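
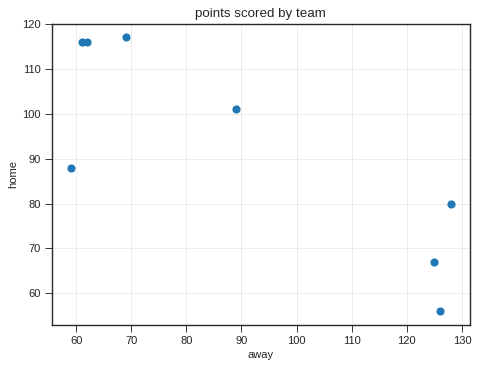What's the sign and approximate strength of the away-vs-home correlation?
Points are negatively correlated; strong (|r| ≈ 0.8).

negative, strong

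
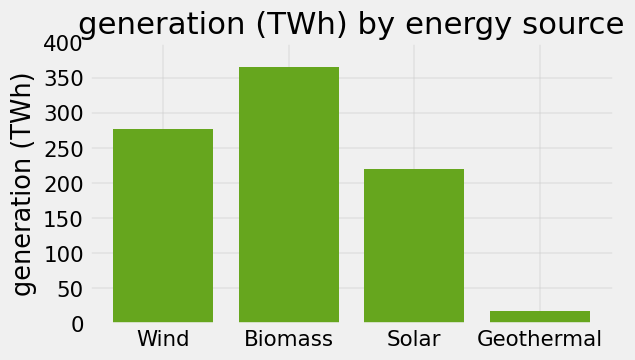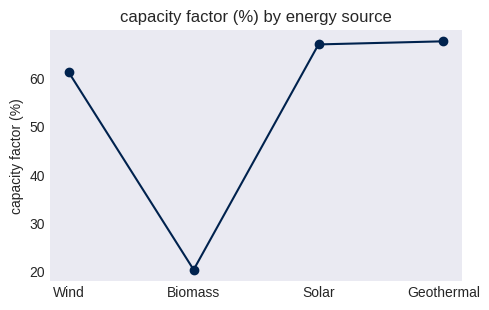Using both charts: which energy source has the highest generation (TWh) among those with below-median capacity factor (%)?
Biomass

Chart 2 median capacity factor (%) ≈ 60; below-median energy sources: Wind, Biomass. Among those, Biomass has the highest generation (TWh) (≈ 350).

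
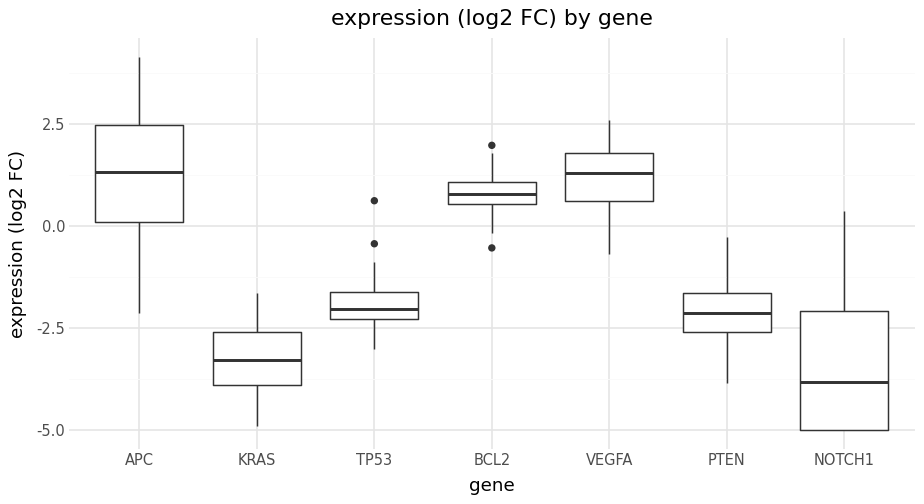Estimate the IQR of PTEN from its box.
Q3 ≈ -1.5, Q1 ≈ -2.5; IQR ≈ 1.0.

≈ 1.0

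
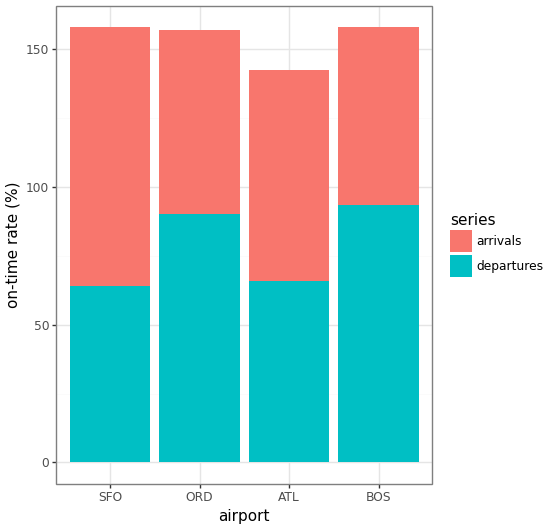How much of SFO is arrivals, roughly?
arrivals top ≈ 160, bottom ≈ 60; segment ≈ 100.

≈ 100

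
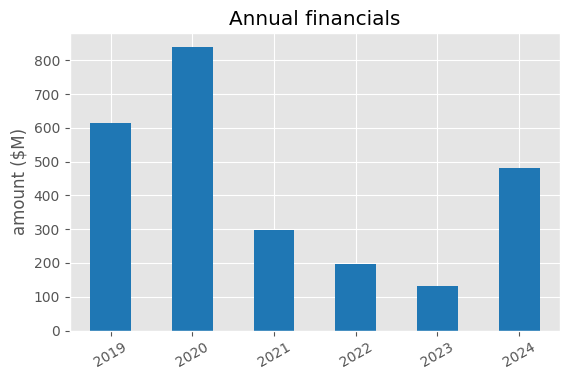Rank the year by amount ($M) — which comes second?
Top 3: 2020 ≈ 800, 2019 ≈ 600, 2024 ≈ 500.

2019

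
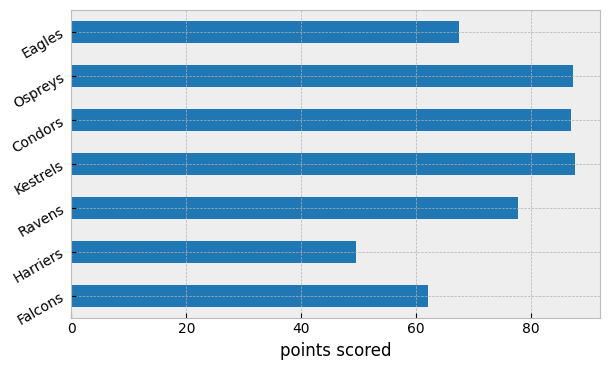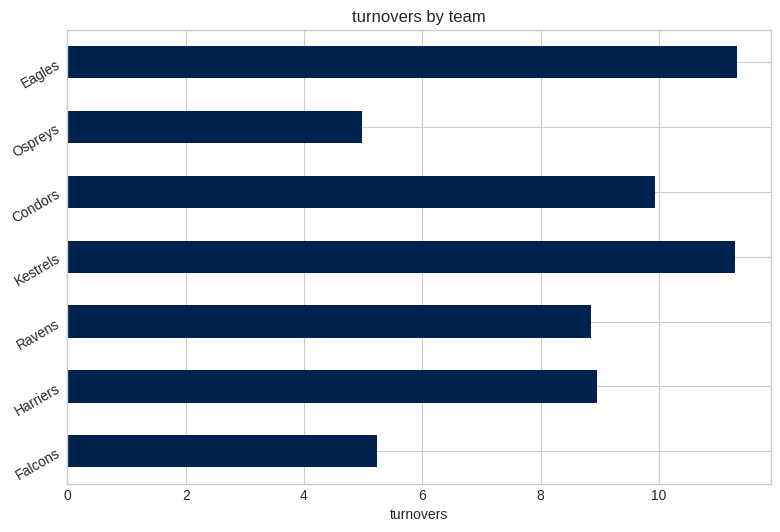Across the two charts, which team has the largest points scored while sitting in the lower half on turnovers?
Chart 2 median turnovers ≈ 8; below-median teams: Falcons, Ravens, Ospreys. Among those, Ospreys has the highest points scored (≈ 90).

Ospreys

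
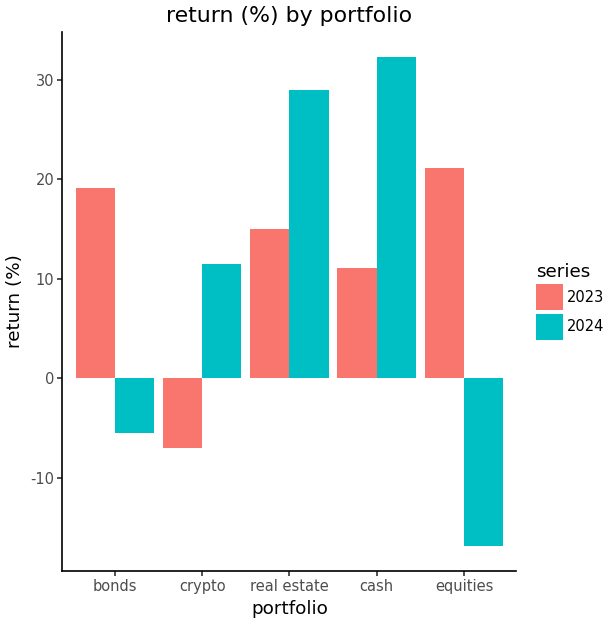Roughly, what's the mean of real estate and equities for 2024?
≈ 8

(30 + -15) / 2 ≈ 8.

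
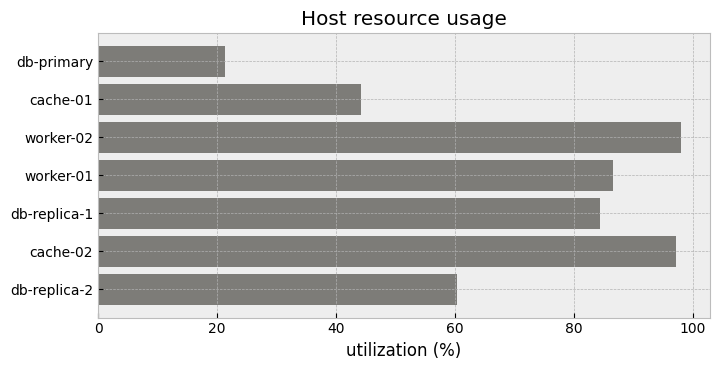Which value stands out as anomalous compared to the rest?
db-primary

db-primary ≈ 20; the rest sit between ≈ 40 and ≈ 100.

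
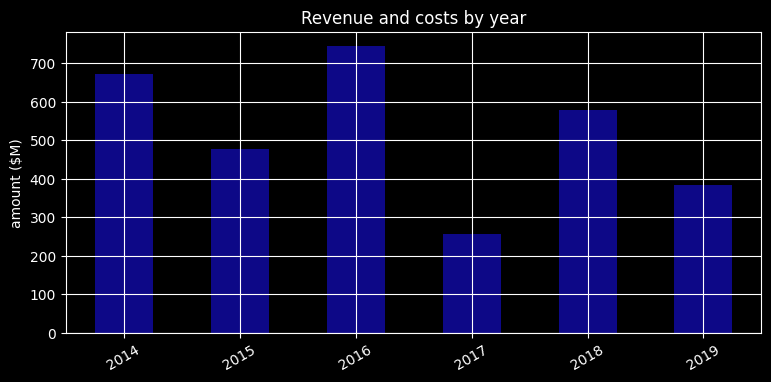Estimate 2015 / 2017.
≈ 1.67×

2015 ≈ 500, 2017 ≈ 300; 500/300 ≈ 1.67.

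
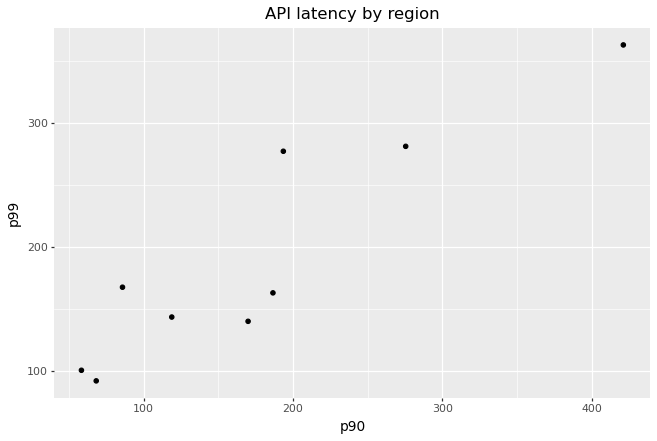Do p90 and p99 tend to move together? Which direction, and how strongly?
positive, strong

Points are positively correlated; strong (|r| ≈ 0.9).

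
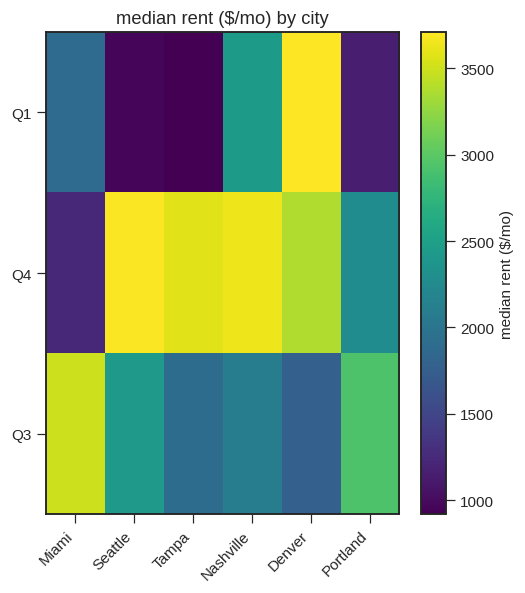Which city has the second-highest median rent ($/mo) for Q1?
Nashville

Top 3 for Q1: Denver ≈ 3500, Nashville ≈ 2500, Miami ≈ 2000.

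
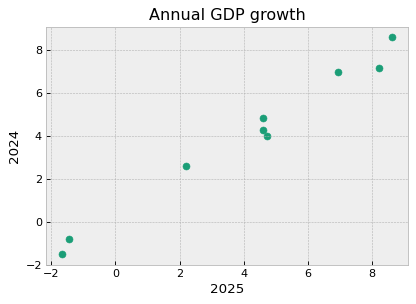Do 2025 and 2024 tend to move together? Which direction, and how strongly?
Points are positively correlated; strong (|r| ≈ 1.0).

positive, strong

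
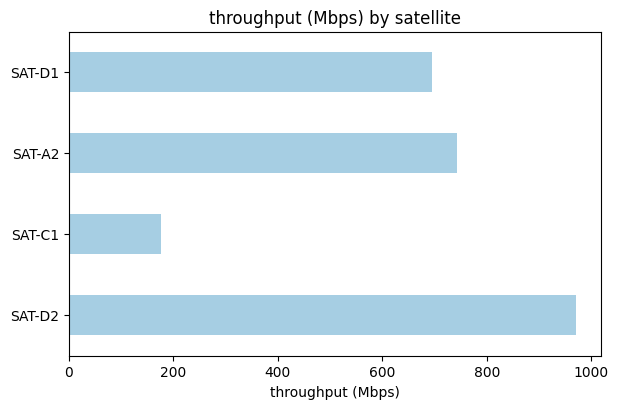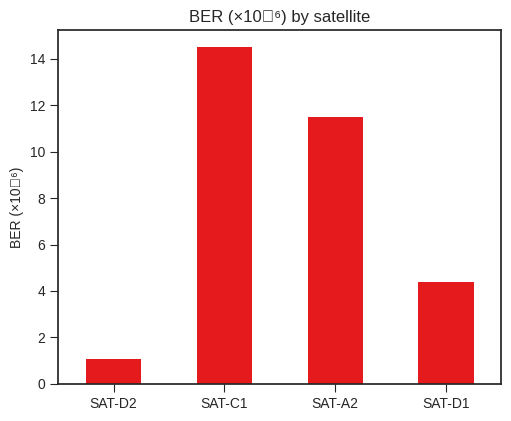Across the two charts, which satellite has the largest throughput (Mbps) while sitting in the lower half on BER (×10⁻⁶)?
Chart 2 median BER (×10⁻⁶) ≈ 8; below-median satellites: SAT-D2, SAT-D1. Among those, SAT-D2 has the highest throughput (Mbps) (≈ 1000).

SAT-D2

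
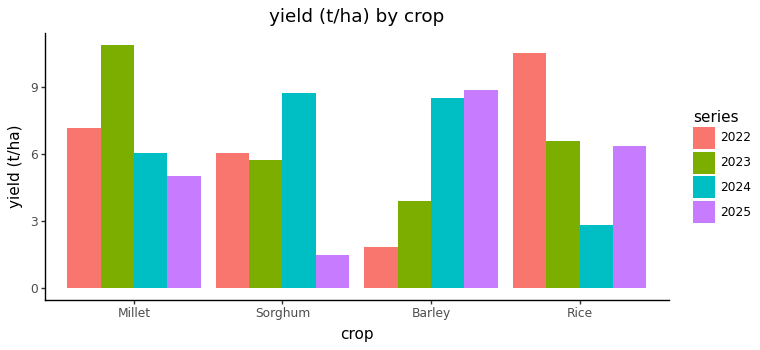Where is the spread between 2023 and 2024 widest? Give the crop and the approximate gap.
Millet, ≈ 5 t/ha

Millet: 2023 ≈ 11, 2024 ≈ 6 → gap ≈ 5. Next-largest (Barley) is only ≈ 4.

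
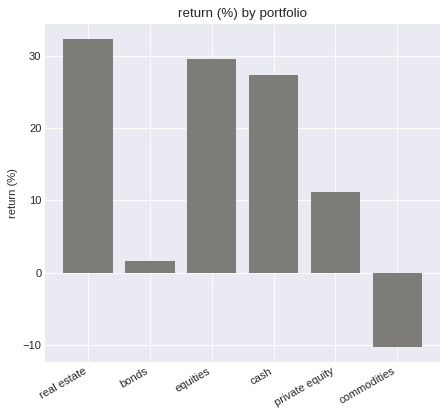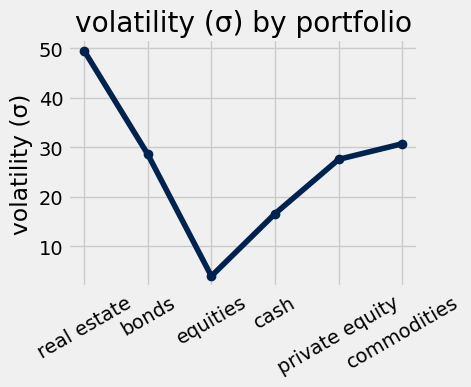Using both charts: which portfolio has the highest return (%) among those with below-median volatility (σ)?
Chart 2 median volatility (σ) ≈ 30; below-median portfolios: equities, cash, private equity. Among those, equities has the highest return (%) (≈ 30).

equities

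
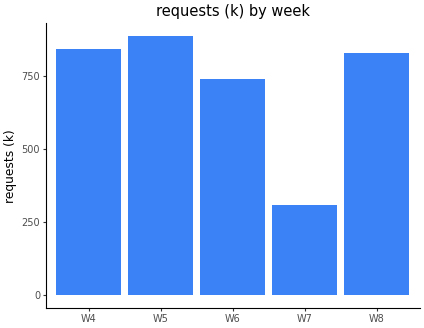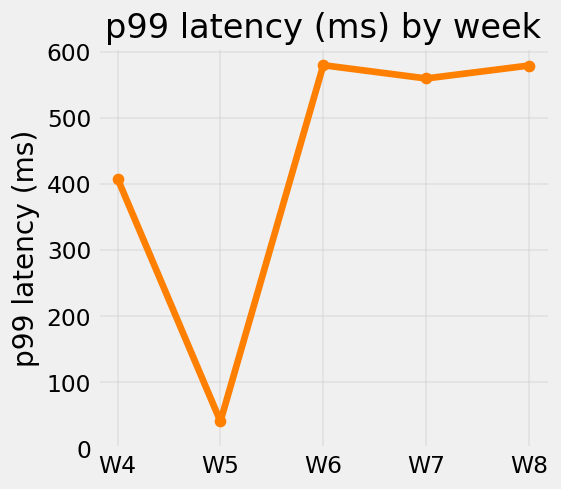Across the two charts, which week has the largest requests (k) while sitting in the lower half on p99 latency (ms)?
Chart 2 median p99 latency (ms) ≈ 600; below-median weeks: W4, W5. Among those, W5 has the highest requests (k) (≈ 900).

W5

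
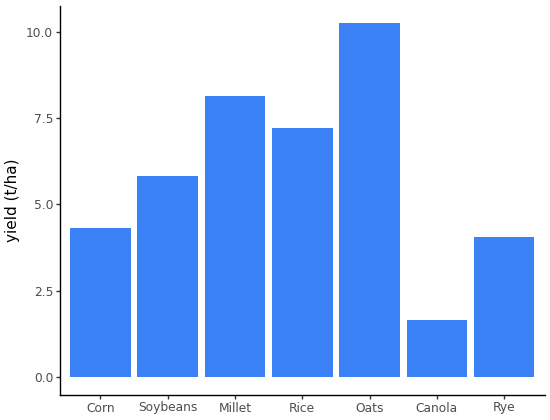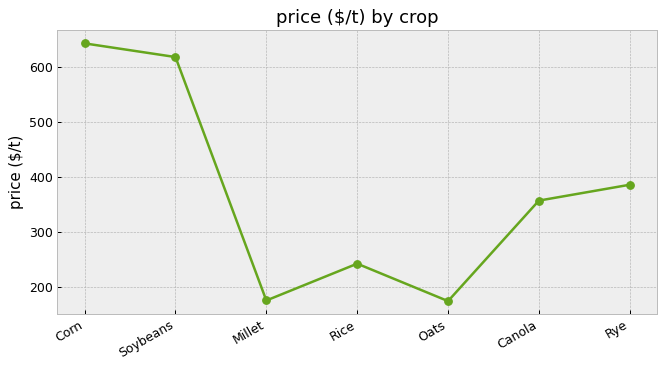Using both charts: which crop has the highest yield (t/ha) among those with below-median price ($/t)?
Chart 2 median price ($/t) ≈ 400; below-median crops: Millet, Rice, Oats. Among those, Oats has the highest yield (t/ha) (≈ 10).

Oats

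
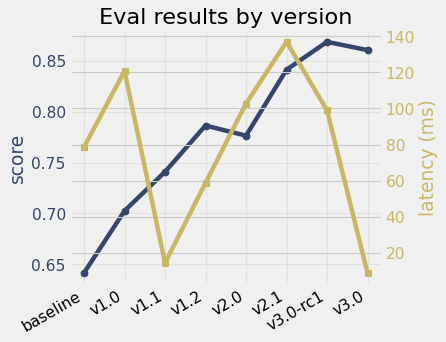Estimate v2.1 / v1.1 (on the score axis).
≈ 1.14×

v2.1 ≈ 0.84, v1.1 ≈ 0.74; 0.84/0.74 ≈ 1.14.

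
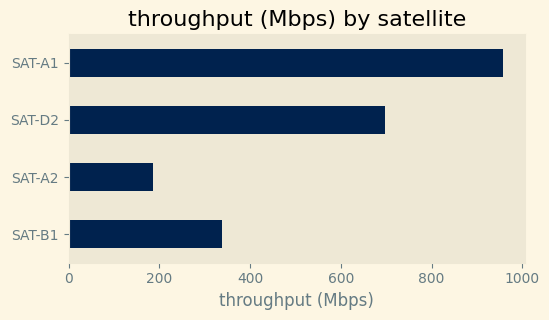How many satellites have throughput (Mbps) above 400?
2

Above 400: SAT-D2, SAT-A1.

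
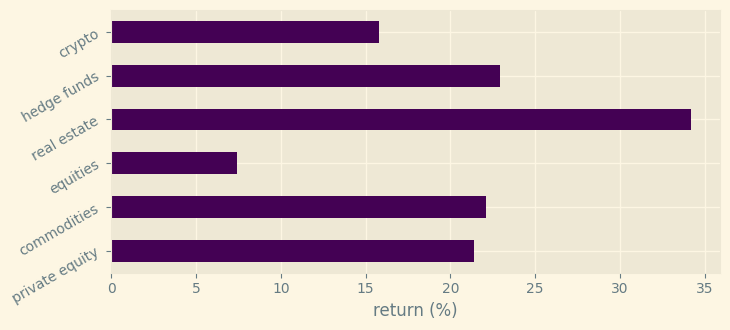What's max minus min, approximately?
≈ 30

Max real estate ≈ 35, min equities ≈ 5; range ≈ 30.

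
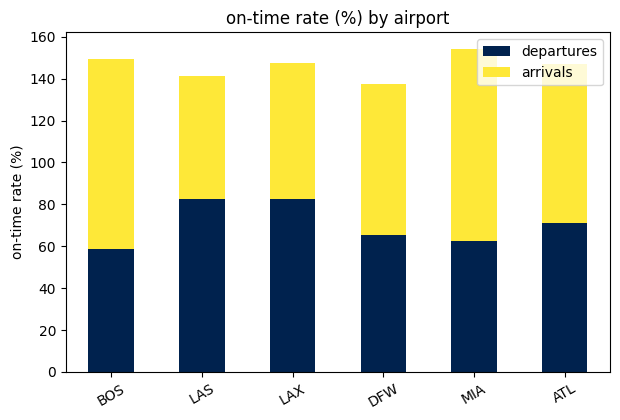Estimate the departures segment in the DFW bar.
departures top ≈ 60, bottom ≈ 0; segment ≈ 60.

≈ 60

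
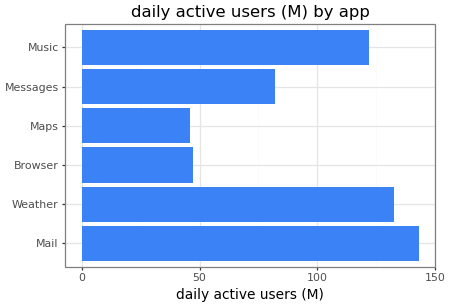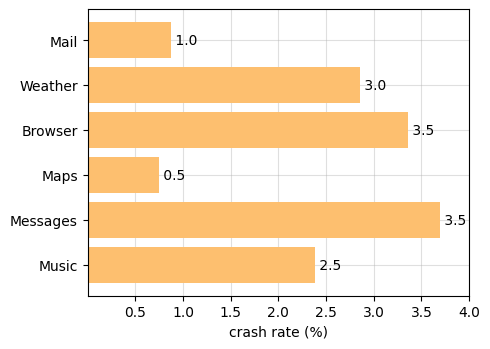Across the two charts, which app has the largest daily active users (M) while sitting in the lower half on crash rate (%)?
Mail

Chart 2 median crash rate (%) ≈ 2.5; below-median apps: Mail, Maps, Music. Among those, Mail has the highest daily active users (M) (≈ 140).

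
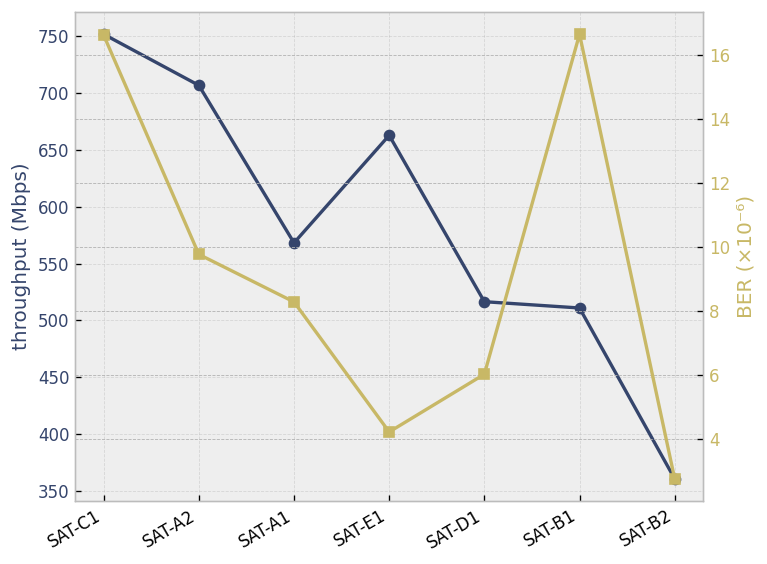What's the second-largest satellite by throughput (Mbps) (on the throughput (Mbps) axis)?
Top 3 (on the throughput (Mbps) axis): SAT-C1 ≈ 750, SAT-A2 ≈ 700, SAT-E1 ≈ 650.

SAT-A2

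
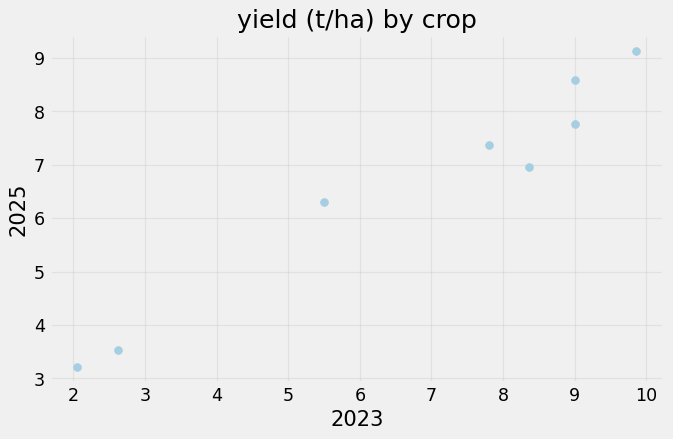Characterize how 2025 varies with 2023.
Points are positively correlated; strong (|r| ≈ 1.0).

positive, strong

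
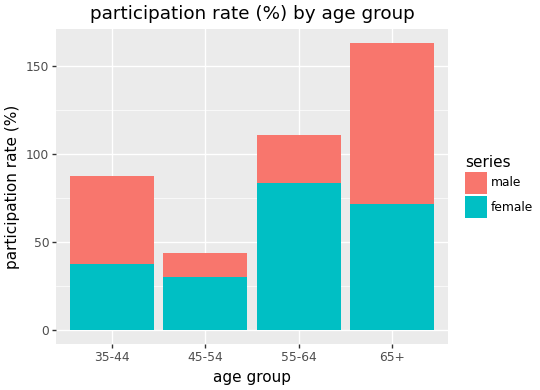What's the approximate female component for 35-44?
≈ 40

female top ≈ 40, bottom ≈ 0; segment ≈ 40.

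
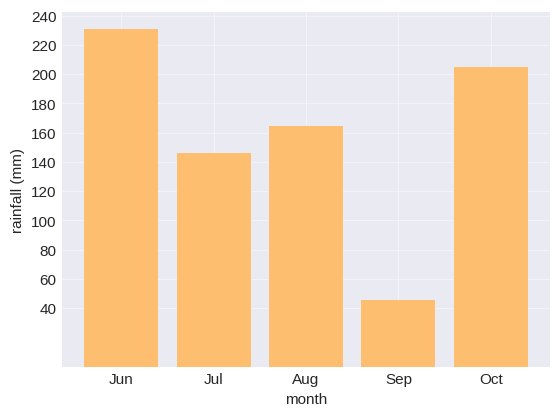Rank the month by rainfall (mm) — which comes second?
Top 3: Jun ≈ 240, Oct ≈ 200, Aug ≈ 160.

Oct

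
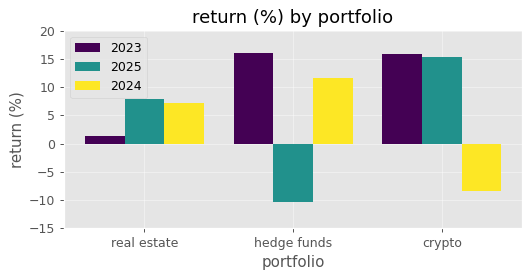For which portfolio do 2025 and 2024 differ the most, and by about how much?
crypto: 2025 ≈ 15, 2024 ≈ -10 → gap ≈ 25. Next-largest (hedge funds) is only ≈ 20.

crypto, ≈ 25 %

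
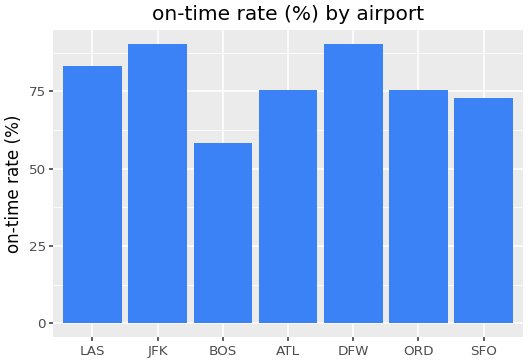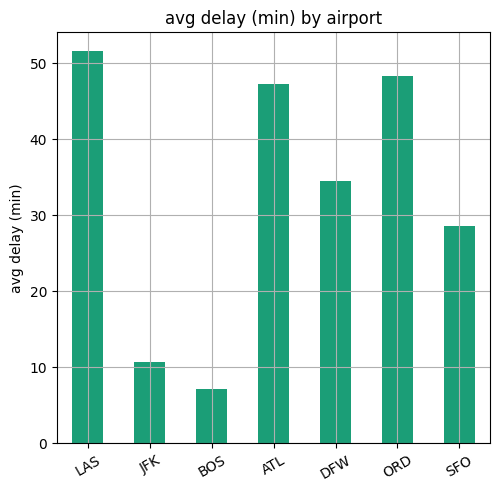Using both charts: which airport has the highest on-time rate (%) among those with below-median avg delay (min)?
JFK

Chart 2 median avg delay (min) ≈ 35; below-median airports: JFK, BOS, SFO. Among those, JFK has the highest on-time rate (%) (≈ 90).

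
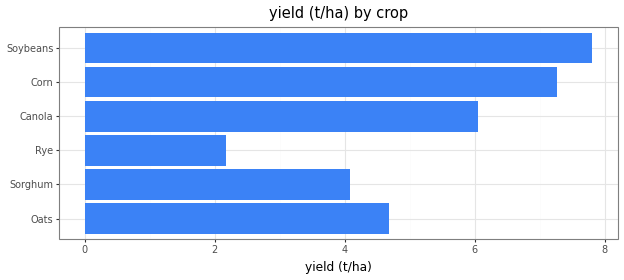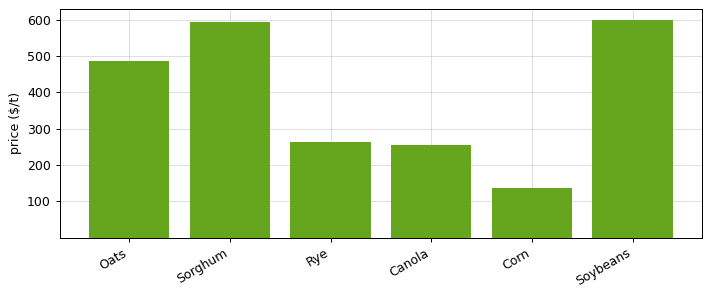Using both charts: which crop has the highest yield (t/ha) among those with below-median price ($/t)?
Chart 2 median price ($/t) ≈ 400; below-median crops: Rye, Canola, Corn. Among those, Corn has the highest yield (t/ha) (≈ 7).

Corn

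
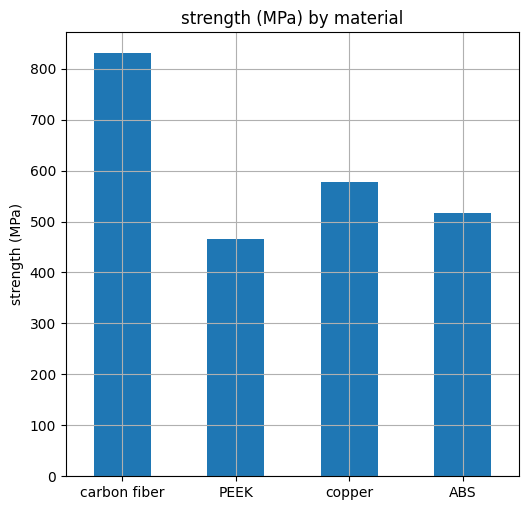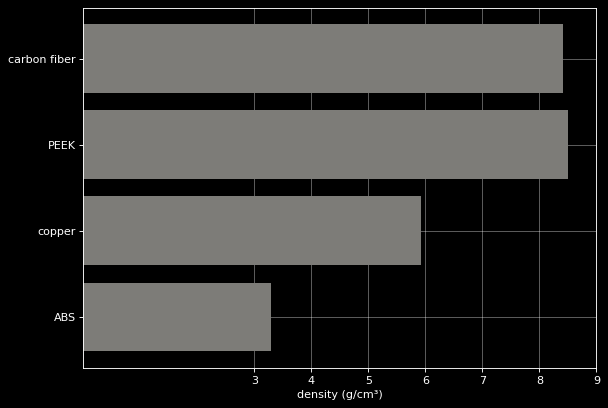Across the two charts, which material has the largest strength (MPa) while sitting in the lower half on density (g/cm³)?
copper

Chart 2 median density (g/cm³) ≈ 7; below-median materials: copper, ABS. Among those, copper has the highest strength (MPa) (≈ 600).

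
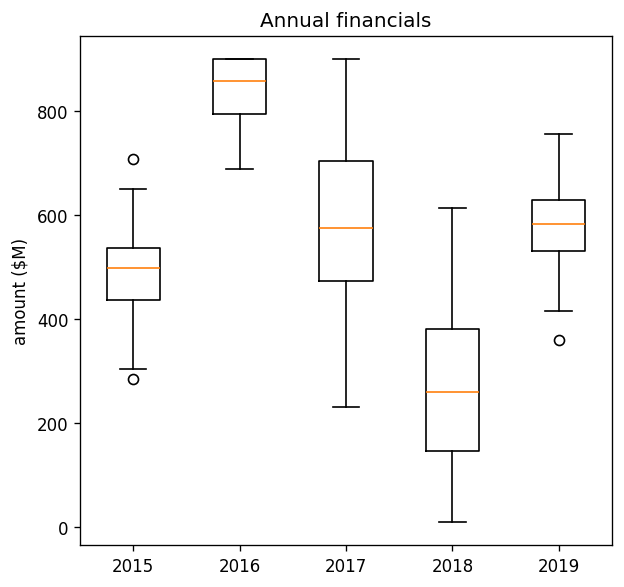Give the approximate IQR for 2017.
≈ 250

Q3 ≈ 700, Q1 ≈ 450; IQR ≈ 250.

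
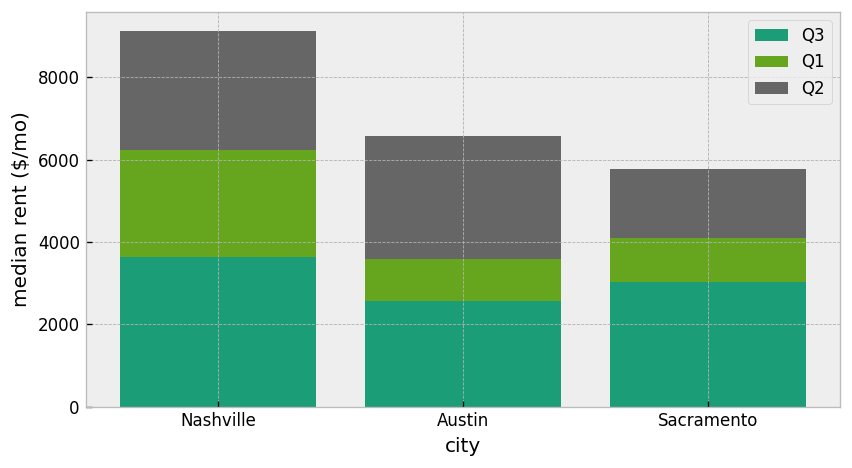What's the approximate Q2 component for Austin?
≈ 3000

Q2 top ≈ 7000, bottom ≈ 4000; segment ≈ 3000.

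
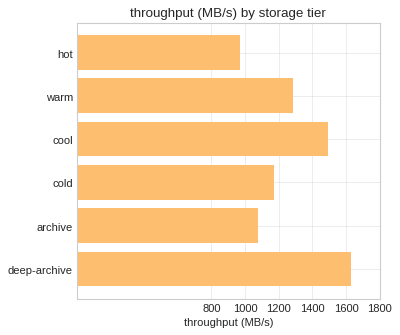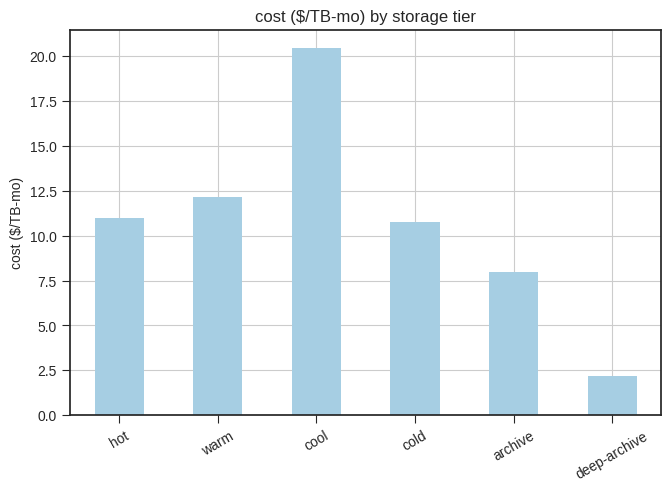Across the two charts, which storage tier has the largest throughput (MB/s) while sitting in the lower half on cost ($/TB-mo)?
Chart 2 median cost ($/TB-mo) ≈ 10; below-median storage tiers: cold, archive, deep-archive. Among those, deep-archive has the highest throughput (MB/s) (≈ 1600).

deep-archive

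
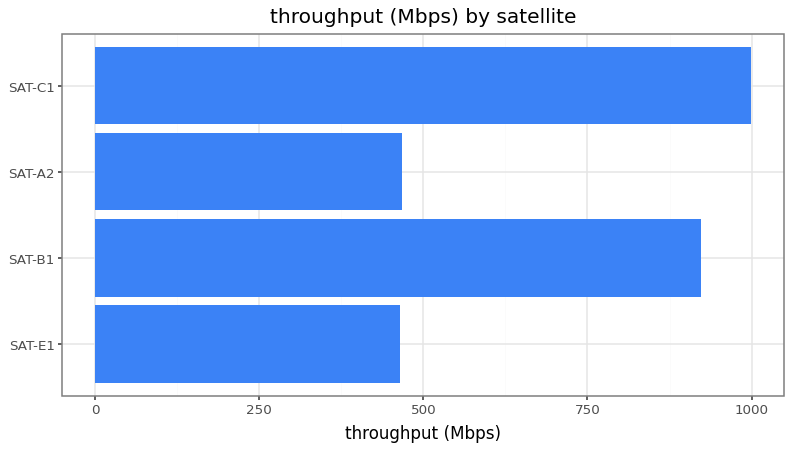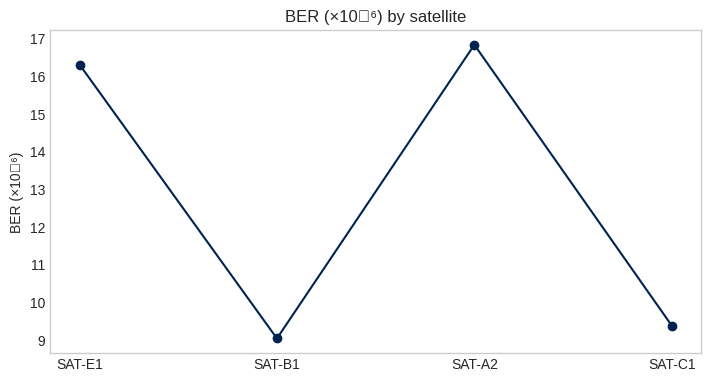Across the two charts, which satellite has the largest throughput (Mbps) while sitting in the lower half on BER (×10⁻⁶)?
SAT-C1

Chart 2 median BER (×10⁻⁶) ≈ 12; below-median satellites: SAT-B1, SAT-C1. Among those, SAT-C1 has the highest throughput (Mbps) (≈ 1000).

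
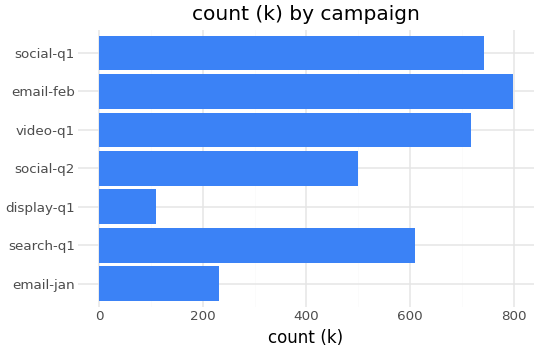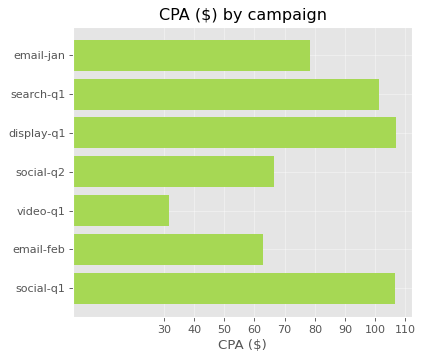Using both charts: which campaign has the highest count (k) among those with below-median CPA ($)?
Chart 2 median CPA ($) ≈ 80; below-median campaigns: social-q2, video-q1, email-feb. Among those, email-feb has the highest count (k) (≈ 800).

email-feb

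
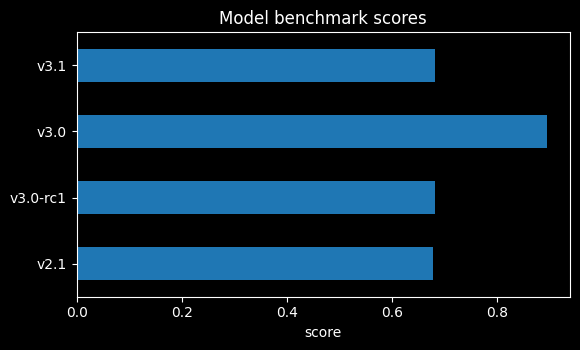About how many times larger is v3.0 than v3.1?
v3.0 ≈ 0.9, v3.1 ≈ 0.7; 0.9/0.7 ≈ 1.29.

≈ 1.29×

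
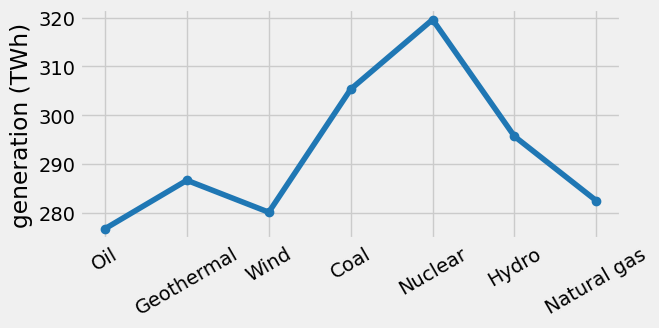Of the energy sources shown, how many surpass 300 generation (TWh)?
2

Above 300: Coal, Nuclear.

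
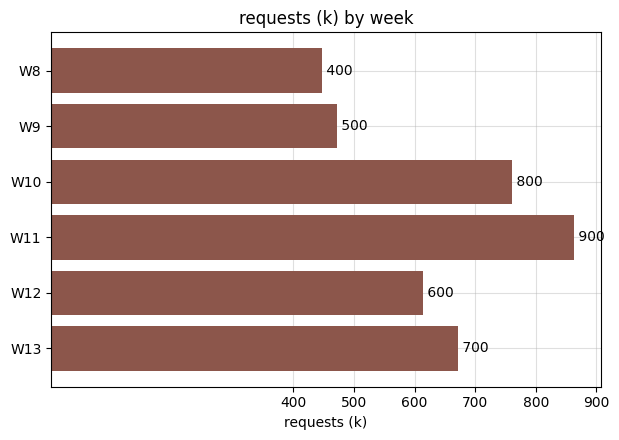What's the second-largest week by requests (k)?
Top 3: W11 ≈ 900, W10 ≈ 800, W13 ≈ 700.

W10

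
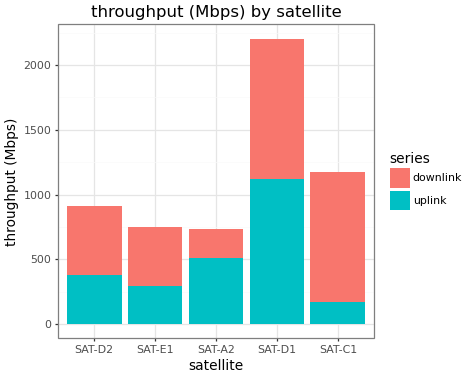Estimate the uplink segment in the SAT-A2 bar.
uplink top ≈ 600, bottom ≈ 0; segment ≈ 600.

≈ 600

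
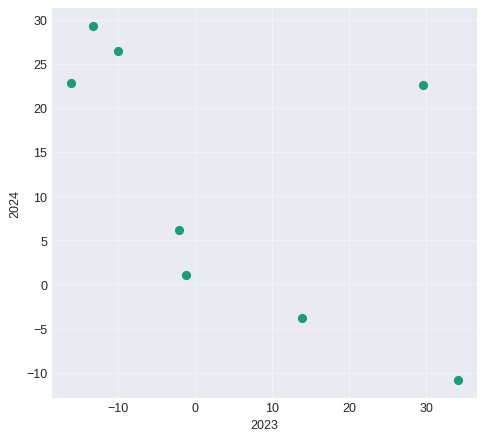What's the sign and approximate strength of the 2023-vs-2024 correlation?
Points are negatively correlated; moderate (|r| ≈ 0.6).

negative, moderate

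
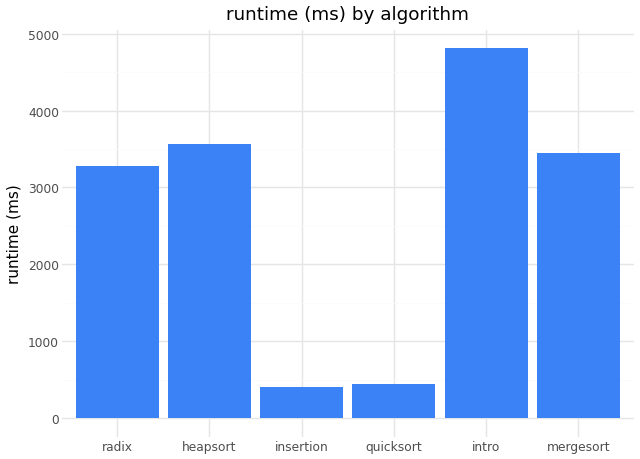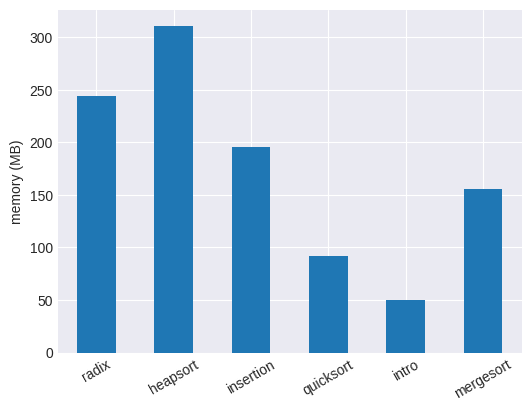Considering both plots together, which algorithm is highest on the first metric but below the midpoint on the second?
intro

Chart 2 median memory (MB) ≈ 200; below-median algorithms: quicksort, intro, mergesort. Among those, intro has the highest runtime (ms) (≈ 5000).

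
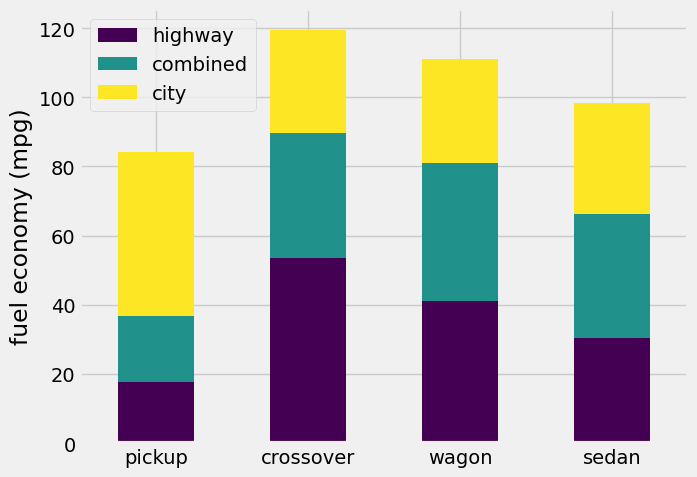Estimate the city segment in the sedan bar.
≈ 30

city top ≈ 100, bottom ≈ 70; segment ≈ 30.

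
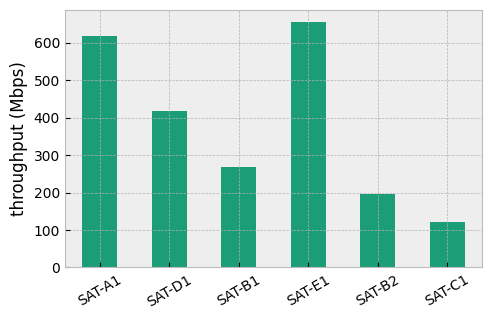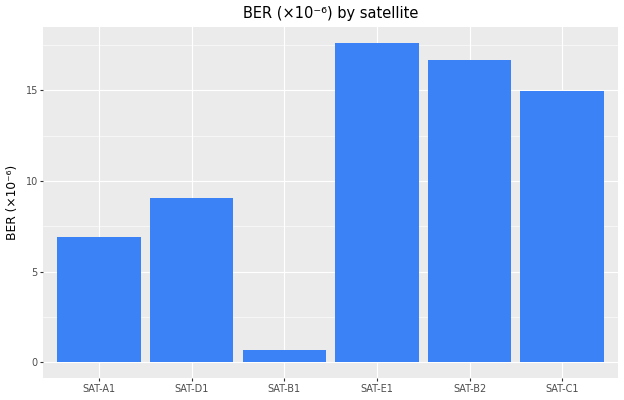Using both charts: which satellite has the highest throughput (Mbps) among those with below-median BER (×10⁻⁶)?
SAT-A1

Chart 2 median BER (×10⁻⁶) ≈ 12; below-median satellites: SAT-A1, SAT-D1, SAT-B1. Among those, SAT-A1 has the highest throughput (Mbps) (≈ 600).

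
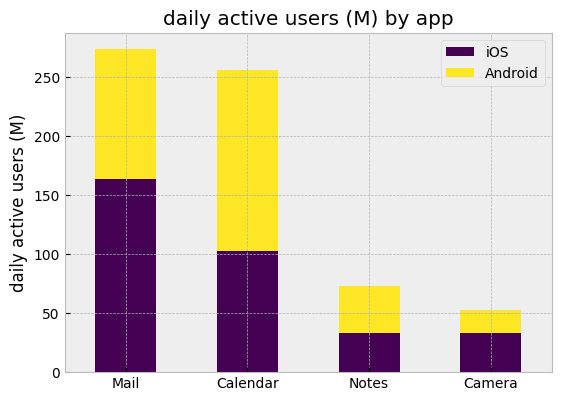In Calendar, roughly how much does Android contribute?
Android top ≈ 250, bottom ≈ 100; segment ≈ 150.

≈ 150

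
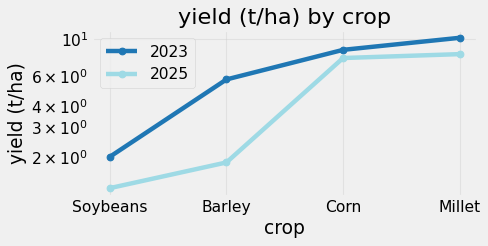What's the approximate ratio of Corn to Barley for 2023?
Corn ≈ 9, Barley ≈ 6; 9/6 ≈ 1.5.

≈ 1.5×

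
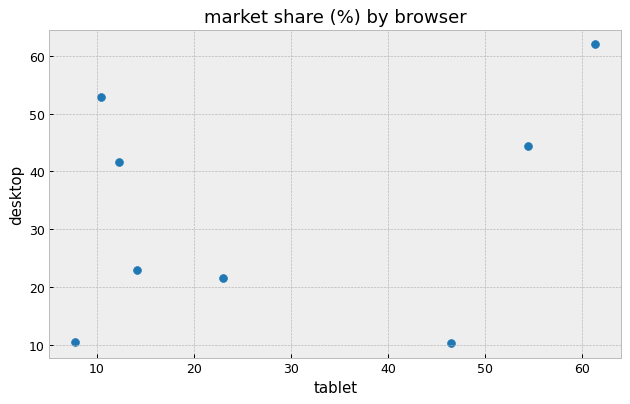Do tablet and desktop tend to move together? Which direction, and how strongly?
positive, weak

Points are positively correlated; weak (|r| ≈ 0.3).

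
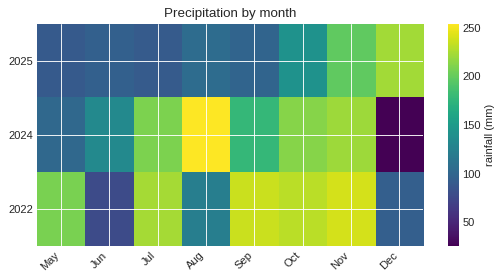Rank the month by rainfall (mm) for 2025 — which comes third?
Oct

Top 4 for 2025: Dec ≈ 220, Nov ≈ 200, Oct ≈ 140, Aug ≈ 100.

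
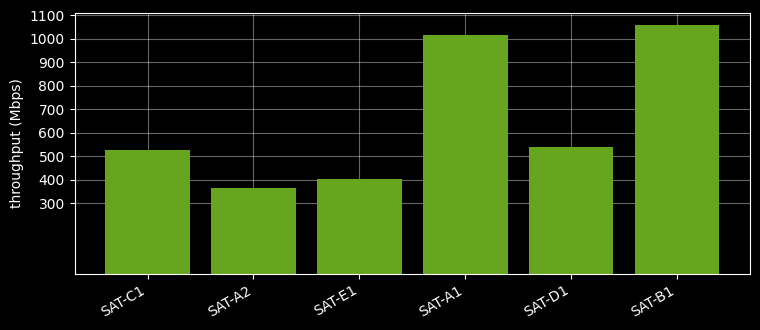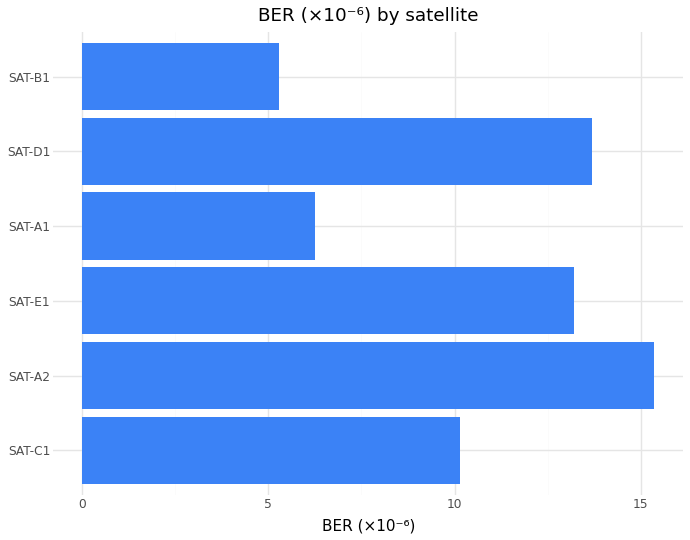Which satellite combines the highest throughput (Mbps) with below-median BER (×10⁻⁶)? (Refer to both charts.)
Chart 2 median BER (×10⁻⁶) ≈ 12; below-median satellites: SAT-C1, SAT-A1, SAT-B1. Among those, SAT-B1 has the highest throughput (Mbps) (≈ 1100).

SAT-B1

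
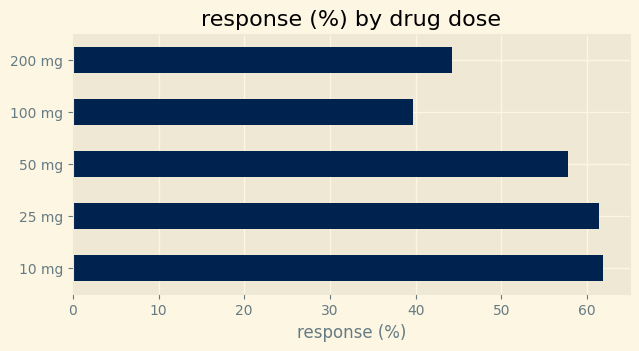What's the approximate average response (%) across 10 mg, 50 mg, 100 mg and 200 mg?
(60 + 60 + 40 + 40) / 4 ≈ 50.

≈ 50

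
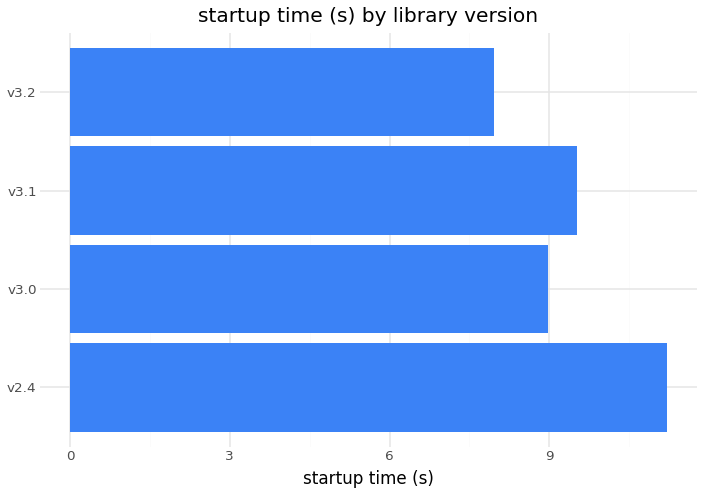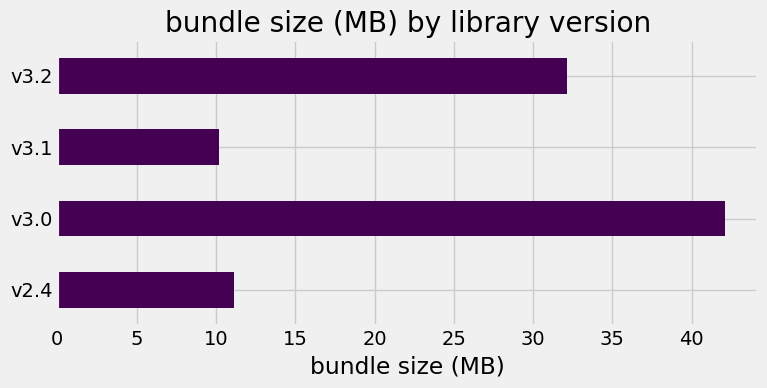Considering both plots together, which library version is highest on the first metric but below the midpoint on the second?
v2.4

Chart 2 median bundle size (MB) ≈ 20; below-median library versions: v2.4, v3.1. Among those, v2.4 has the highest startup time (s) (≈ 12).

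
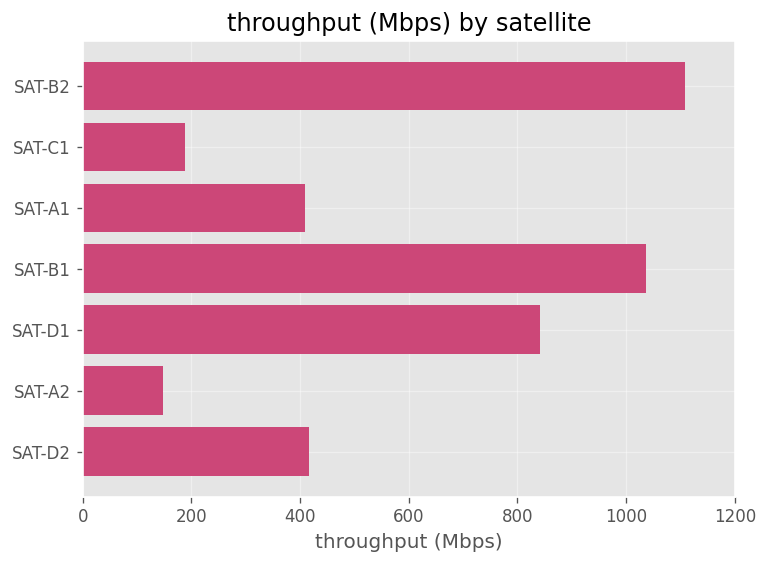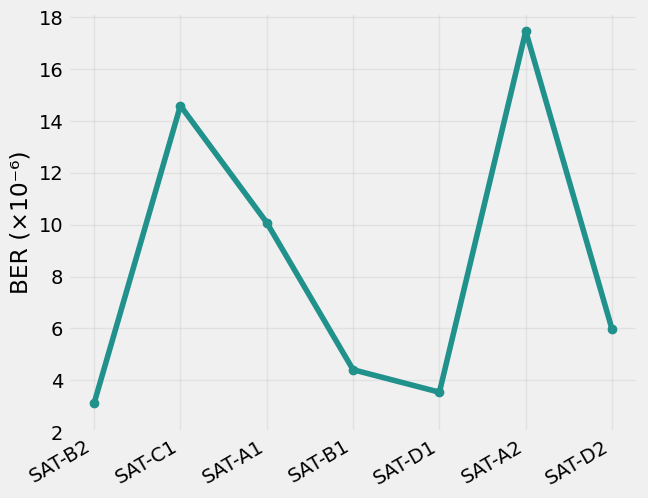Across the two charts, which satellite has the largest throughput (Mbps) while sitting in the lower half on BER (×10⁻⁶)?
SAT-B2

Chart 2 median BER (×10⁻⁶) ≈ 6; below-median satellites: SAT-B2, SAT-B1, SAT-D1. Among those, SAT-B2 has the highest throughput (Mbps) (≈ 1200).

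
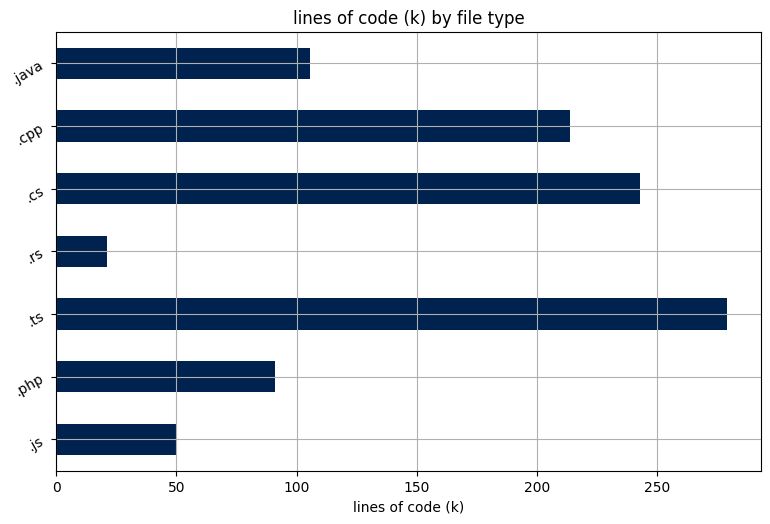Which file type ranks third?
Top 4: .ts ≈ 275, .cs ≈ 250, .cpp ≈ 225, .java ≈ 100.

.cpp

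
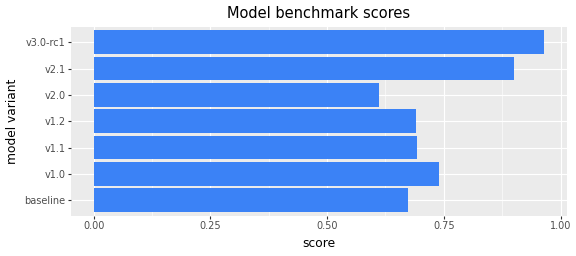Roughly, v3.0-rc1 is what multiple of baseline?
≈ 1.43×

v3.0-rc1 ≈ 1.0, baseline ≈ 0.7; 1.0/0.7 ≈ 1.43.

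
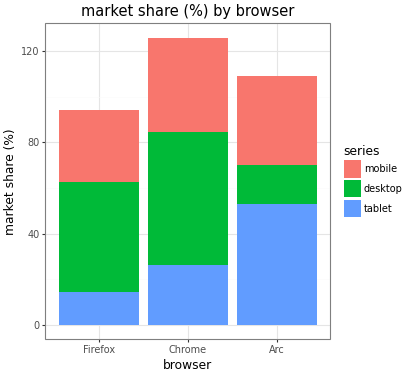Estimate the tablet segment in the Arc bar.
≈ 60

tablet top ≈ 60, bottom ≈ 0; segment ≈ 60.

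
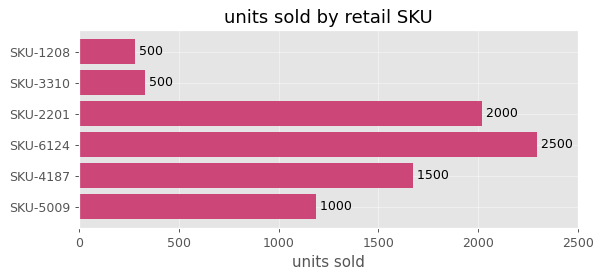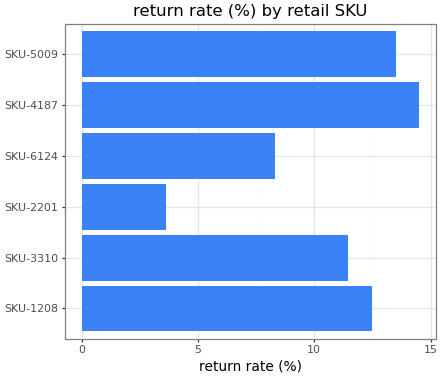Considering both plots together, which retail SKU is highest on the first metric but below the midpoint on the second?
SKU-6124

Chart 2 median return rate (%) ≈ 12; below-median retail SKUs: SKU-3310, SKU-2201, SKU-6124. Among those, SKU-6124 has the highest units sold (≈ 2500).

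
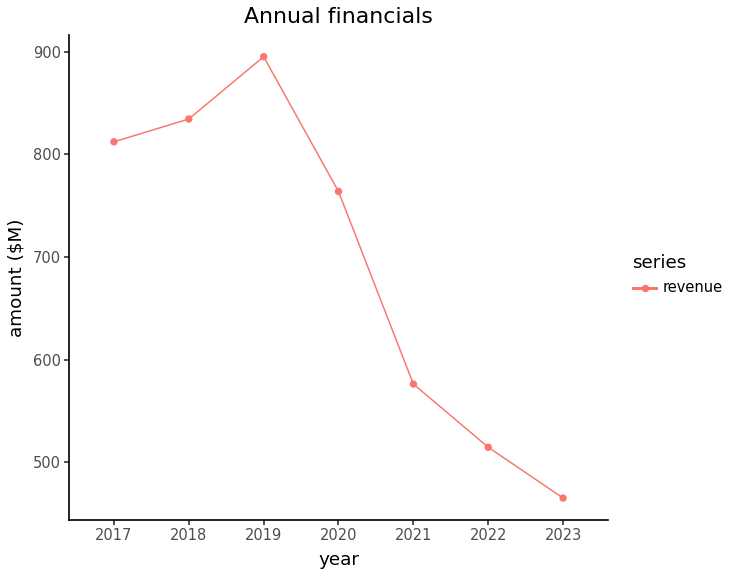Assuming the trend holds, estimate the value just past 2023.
≈ 375

Last three: 600, 500, 450 → slope ≈ -75/step → next ≈ 375.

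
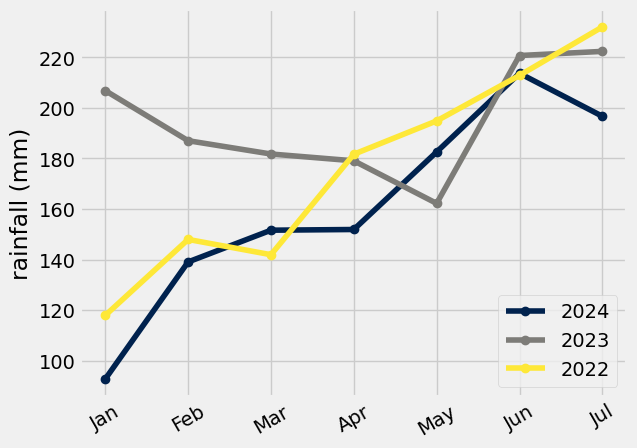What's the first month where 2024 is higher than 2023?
Apr: 2024 ≈ 160 vs 2023 ≈ 180 (not yet); May: 2024 ≈ 180 vs 2023 ≈ 160 (first crossover).

May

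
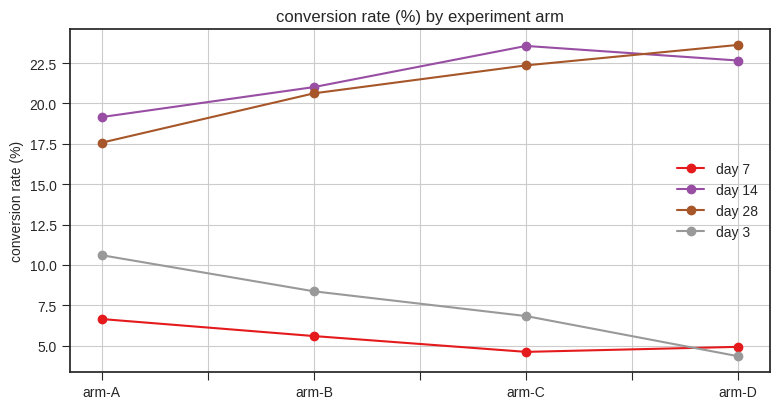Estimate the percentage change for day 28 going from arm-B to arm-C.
≈ +10%

arm-B ≈ 20, arm-C ≈ 22; (22 − 20) / 20 ≈ +10%.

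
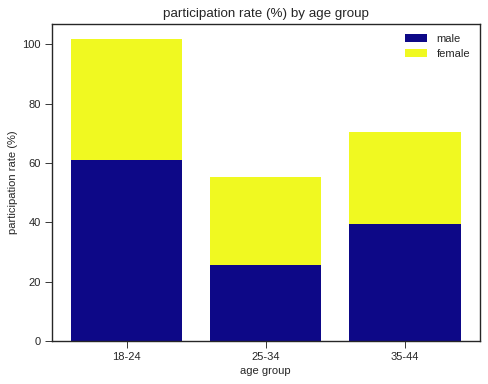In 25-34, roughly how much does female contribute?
female top ≈ 60, bottom ≈ 30; segment ≈ 30.

≈ 30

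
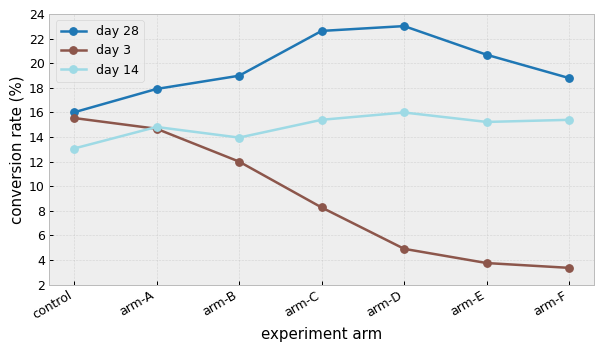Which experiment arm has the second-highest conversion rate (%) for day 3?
arm-A

Top 3 for day 3: control ≈ 16, arm-A ≈ 14, arm-B ≈ 12.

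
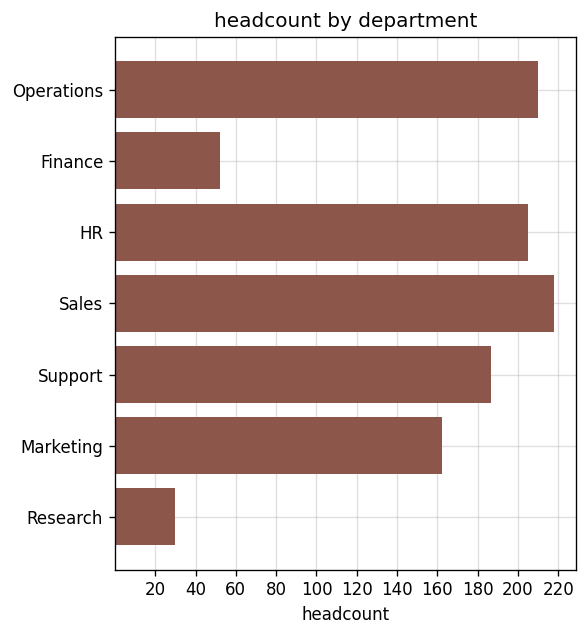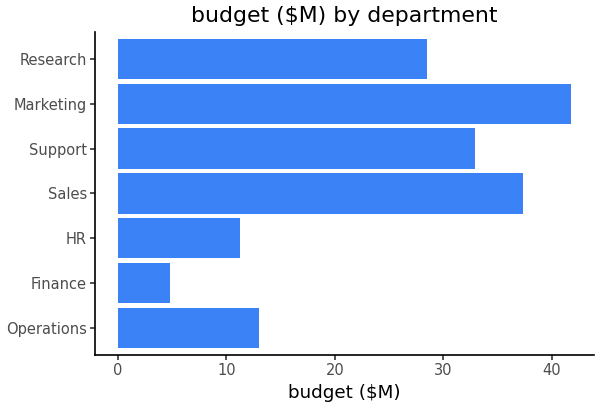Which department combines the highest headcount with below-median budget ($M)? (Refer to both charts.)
Chart 2 median budget ($M) ≈ 30; below-median departments: Operations, Finance, HR. Among those, Operations has the highest headcount (≈ 220).

Operations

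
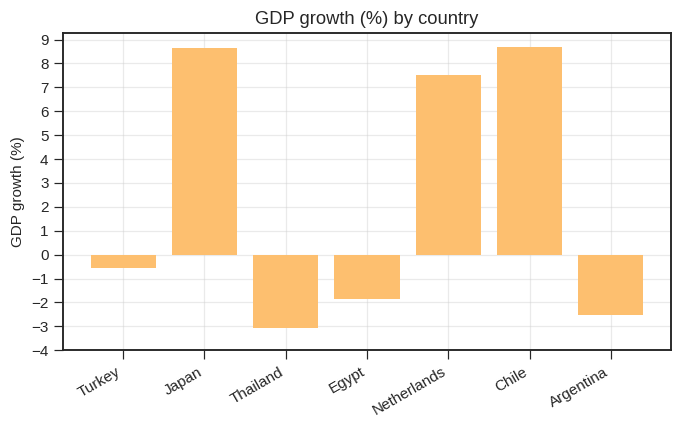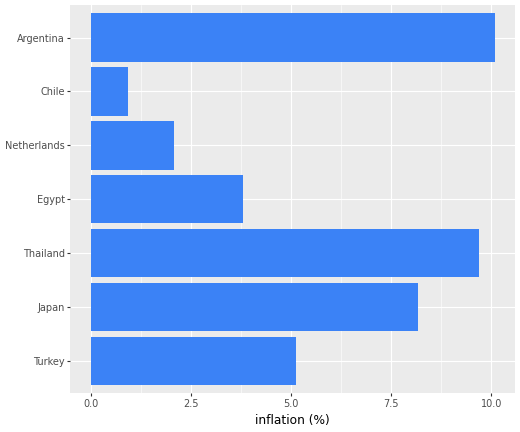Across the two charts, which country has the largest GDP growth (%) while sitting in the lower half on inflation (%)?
Chart 2 median inflation (%) ≈ 5; below-median countries: Egypt, Netherlands, Chile. Among those, Chile has the highest GDP growth (%) (≈ 9).

Chile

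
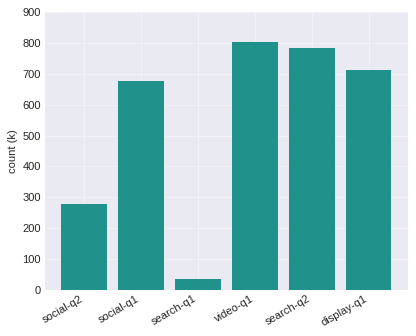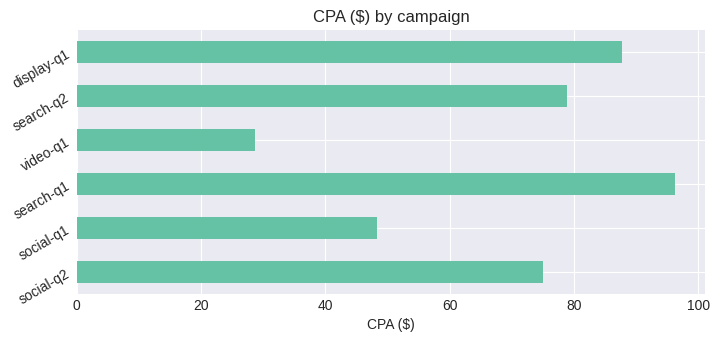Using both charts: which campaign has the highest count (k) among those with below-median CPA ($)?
video-q1

Chart 2 median CPA ($) ≈ 80; below-median campaigns: social-q2, social-q1, video-q1. Among those, video-q1 has the highest count (k) (≈ 800).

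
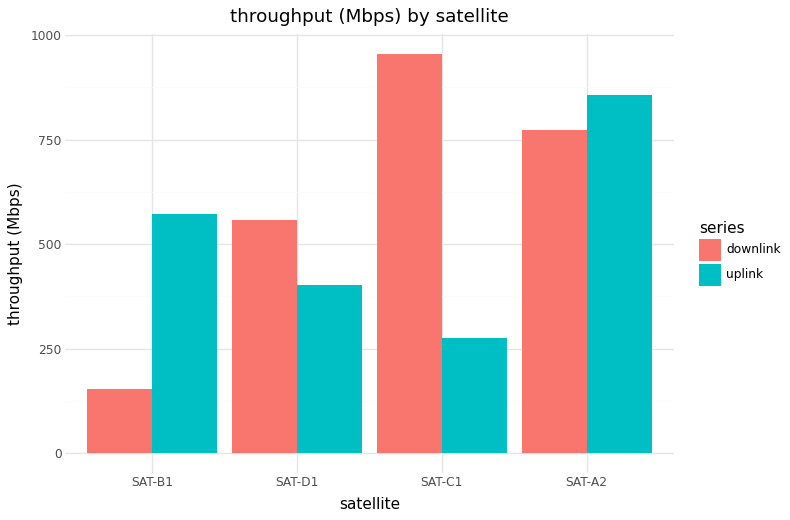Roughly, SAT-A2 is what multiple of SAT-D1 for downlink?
SAT-A2 ≈ 800, SAT-D1 ≈ 600; 800/600 ≈ 1.33.

≈ 1.33×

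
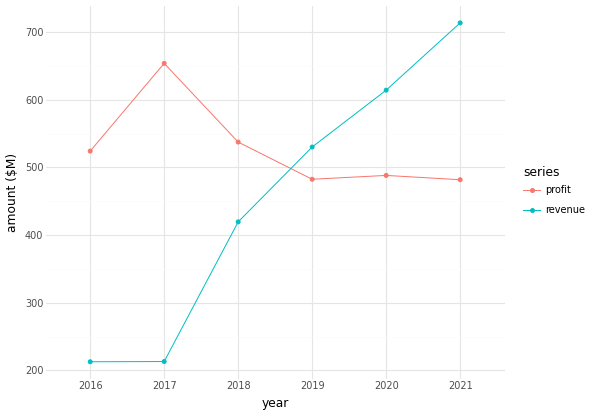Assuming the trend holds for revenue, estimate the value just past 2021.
Last three: 550, 600, 700 → slope ≈ 75/step → next ≈ 775.

≈ 775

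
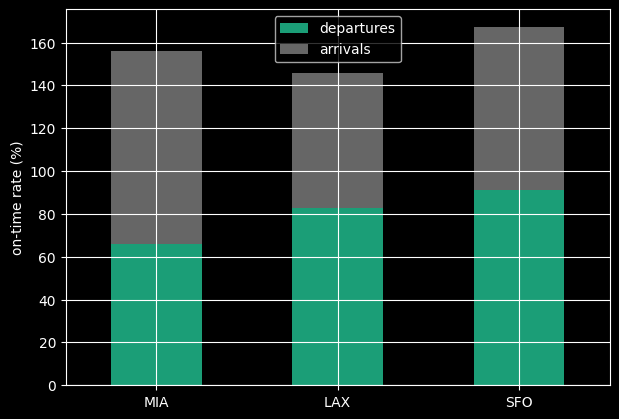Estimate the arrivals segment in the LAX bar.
≈ 60

arrivals top ≈ 140, bottom ≈ 80; segment ≈ 60.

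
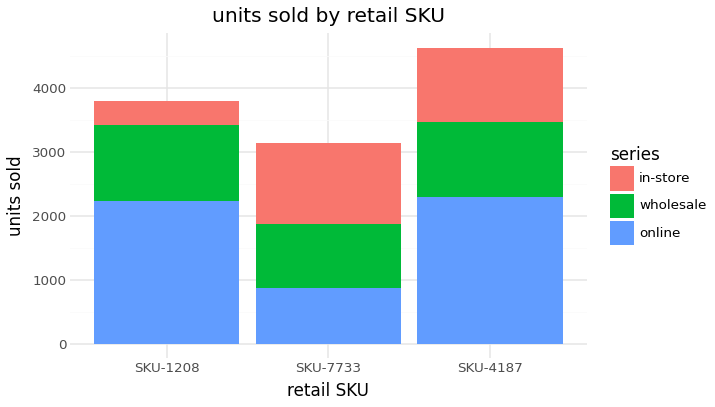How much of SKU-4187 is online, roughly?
online top ≈ 2500, bottom ≈ 0; segment ≈ 2500.

≈ 2500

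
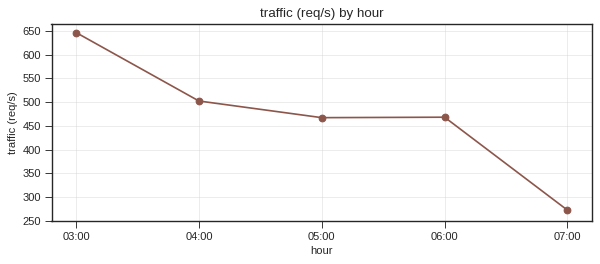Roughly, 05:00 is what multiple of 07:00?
05:00 ≈ 450, 07:00 ≈ 250; 450/250 ≈ 1.8.

≈ 1.8×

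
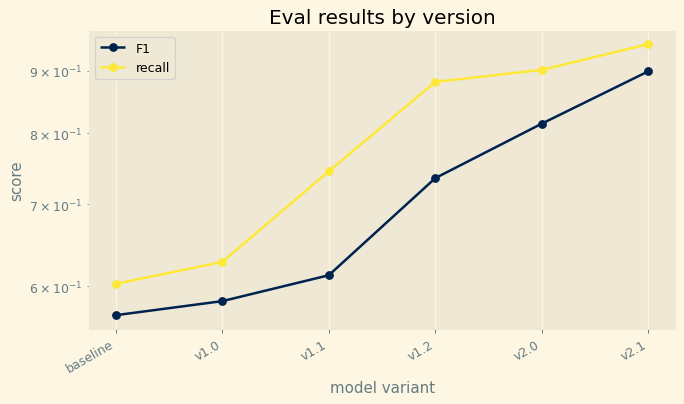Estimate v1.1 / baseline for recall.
v1.1 ≈ 0.75, baseline ≈ 0.60; 0.75/0.60 ≈ 1.25.

≈ 1.25×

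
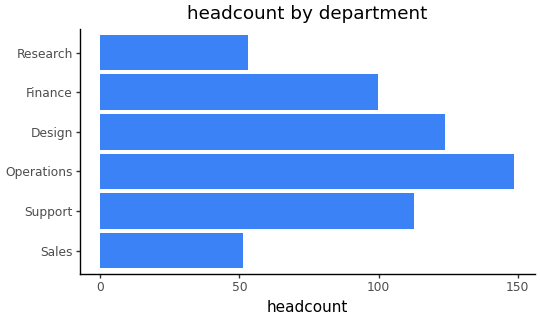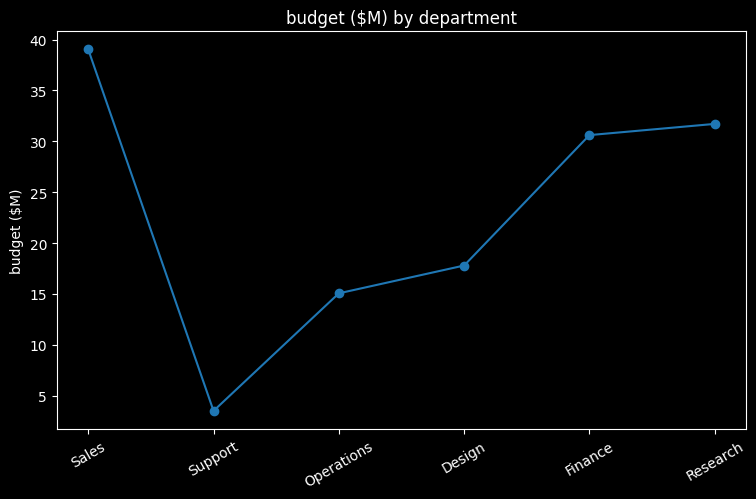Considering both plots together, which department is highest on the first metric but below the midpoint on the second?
Chart 2 median budget ($M) ≈ 25; below-median departments: Support, Operations, Design. Among those, Operations has the highest headcount (≈ 140).

Operations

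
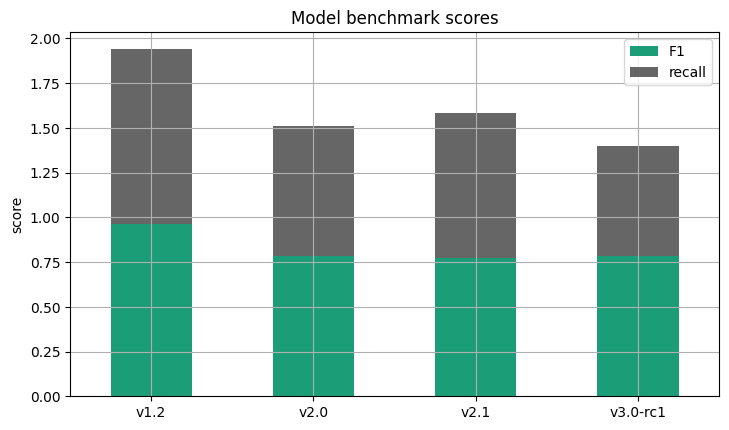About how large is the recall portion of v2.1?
≈ 0.8

recall top ≈ 1.6, bottom ≈ 0.8; segment ≈ 0.8.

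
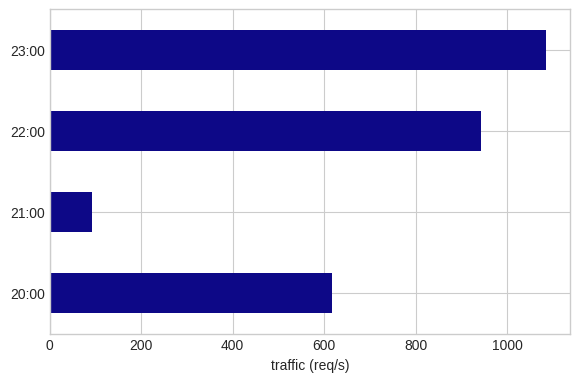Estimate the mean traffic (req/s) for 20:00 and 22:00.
≈ 750

(600 + 900) / 2 ≈ 750.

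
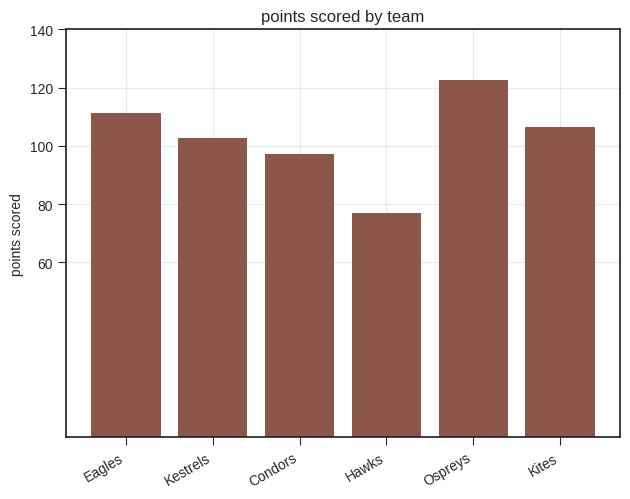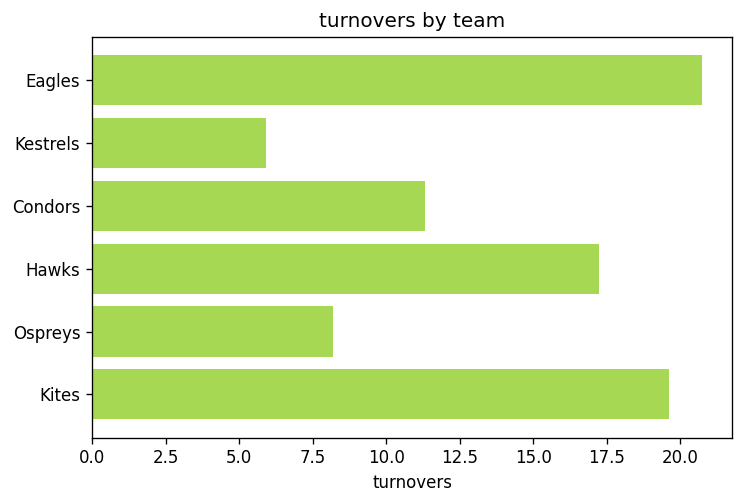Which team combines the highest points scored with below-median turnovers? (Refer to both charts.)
Ospreys

Chart 2 median turnovers ≈ 14; below-median teams: Kestrels, Condors, Ospreys. Among those, Ospreys has the highest points scored (≈ 120).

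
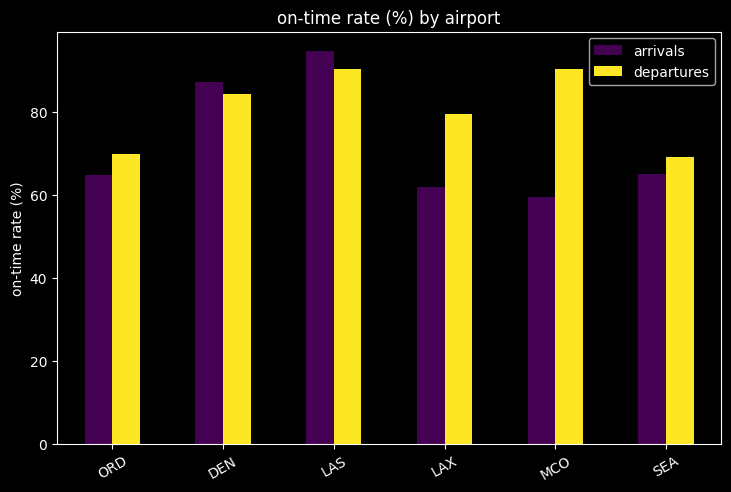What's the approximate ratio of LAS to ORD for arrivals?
≈ 1.5×

LAS ≈ 90, ORD ≈ 60; 90/60 ≈ 1.5.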